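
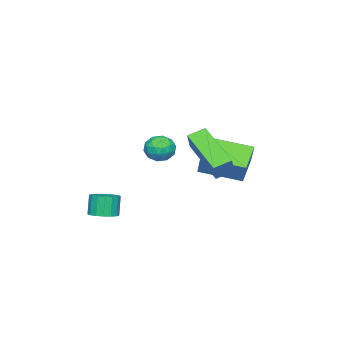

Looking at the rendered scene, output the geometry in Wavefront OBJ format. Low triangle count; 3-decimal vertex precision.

v -0.549 -0.552 1.404
v -1.132 -0.054 1.722
v 0.168 1.068 0.185
v -0.415 1.566 0.503
v 0.255 -0.206 2.337
v -0.328 0.292 2.655
v 0.972 1.414 1.118
v 0.389 1.912 1.436
v -2.126 -1.118 -0.69
v -3.344 -1.413 0.04
v -2.805 0.663 -1.102
v -4.023 0.368 -0.372
v -1.617 -0.688 0.332
v -2.835 -0.983 1.062
v -2.296 1.093 -0.08
v -3.514 0.798 0.65
v 1.141 -3.661 -2.538
v 1.723 -3.913 -2.395
v 1.441 -4.011 -1.42
v 0.859 -3.759 -1.562
v 1.762 -3.608 -2.353
v 1.48 -3.705 -1.378
v 1.658 -3.314 -2.354
v 1.377 -3.412 -1.378
v 1.437 -3.1 -2.396
v 1.155 -3.198 -1.421
v 1.147 -3.015 -2.471
v 0.866 -3.112 -1.496
v 0.856 -3.077 -2.561
v 0.575 -3.175 -1.586
v 0.63 -3.274 -2.646
v 0.349 -3.371 -1.671
v 0.521 -3.559 -2.706
v 0.24 -3.657 -1.731
v 0.554 -3.867 -2.728
v 0.273 -3.965 -1.752
v 0.722 -4.129 -2.706
v 0.44 -4.227 -1.73
v 0.985 -4.283 -2.645
v 0.704 -4.381 -1.67
v 1.284 -4.295 -2.56
v 1.003 -4.393 -1.584
v 1.55 -4.161 -2.47
v 1.269 -4.259 -1.494
v 2.233 0.261 1.946
v 2.611 0.102 2.493
v 1.729 -0.722 2.007
v 2.107 -0.881 2.554
v 1.628 -0.395 2.599
v 1.94 0.212 2.561
v 2.4 -0.832 1.939
v 2.712 -0.225 1.901
v 2.714 -0.574 2.489
v 2.237 -0.304 2.897
v 2.103 -0.316 1.603
v 1.626 -0.046 2.011
v 2.466 0.268 2.214
v 1.874 -0.888 2.286
v 1.593 -0.602 2.312
v 1.814 -0.696 2.634
v 2.072 0.333 2.254
v 2.293 0.239 2.576
v 1.716 -0.053 2.638
v 2.047 -0.859 1.924
v 2.268 -0.953 2.246
v 2.526 0.076 1.866
v 2.747 -0.018 2.188
v 2.624 -0.567 1.862
v 2.749 -0.223 2.533
v 2.453 -0.801 2.569
v 2.625 -0.772 2.207
v 2.808 -0.415 2.185
v 2.468 -0.065 2.773
v 2.172 -0.642 2.809
v 1.891 -0.357 2.835
v 2.074 0 2.813
v 2.529 -0.462 2.77
v 2.168 0.022 1.691
v 1.872 -0.555 1.727
v 2.266 -0.62 1.687
v 2.449 -0.263 1.665
v 1.887 0.181 1.931
v 1.591 -0.397 1.967
v 1.532 -0.205 2.315
v 1.715 0.152 2.293
v 1.811 -0.158 1.73
f 2 4 1
f 5 2 1
f 1 4 3
f 3 5 1
f 2 8 4
f 6 2 5
f 6 8 2
f 4 8 3
f 7 5 3
f 3 8 7
f 7 6 5
f 8 6 7
f 10 12 9
f 13 10 9
f 9 12 11
f 11 13 9
f 10 16 12
f 14 10 13
f 14 16 10
f 12 16 11
f 15 13 11
f 11 16 15
f 15 14 13
f 16 14 15
f 18 17 21
f 18 21 19
f 19 21 22
f 19 22 20
f 21 17 23
f 21 23 22
f 22 23 24
f 22 24 20
f 23 17 25
f 23 25 24
f 24 25 26
f 24 26 20
f 25 17 27
f 25 27 26
f 26 27 28
f 26 28 20
f 27 17 29
f 27 29 28
f 28 29 30
f 28 30 20
f 29 17 31
f 29 31 30
f 30 31 32
f 30 32 20
f 31 17 33
f 31 33 32
f 32 33 34
f 32 34 20
f 33 17 35
f 33 35 34
f 34 35 36
f 34 36 20
f 35 17 37
f 35 37 36
f 36 37 38
f 36 38 20
f 37 17 39
f 37 39 38
f 38 39 40
f 38 40 20
f 39 17 41
f 39 41 40
f 40 41 42
f 40 42 20
f 41 17 43
f 41 43 42
f 42 43 44
f 42 44 20
f 43 17 18
f 43 18 44
f 44 18 19
f 44 19 20
f 45 82 61
f 82 56 85
f 61 85 50
f 82 85 61
f 45 61 57
f 61 50 62
f 57 62 46
f 61 62 57
f 45 57 66
f 57 46 67
f 66 67 52
f 57 67 66
f 45 66 78
f 66 52 81
f 78 81 55
f 66 81 78
f 45 78 82
f 78 55 86
f 82 86 56
f 78 86 82
f 46 62 73
f 62 50 76
f 73 76 54
f 62 76 73
f 50 85 63
f 85 56 84
f 63 84 49
f 85 84 63
f 56 86 83
f 86 55 79
f 83 79 47
f 86 79 83
f 55 81 80
f 81 52 68
f 80 68 51
f 81 68 80
f 52 67 72
f 67 46 69
f 72 69 53
f 67 69 72
f 48 74 60
f 74 54 75
f 60 75 49
f 74 75 60
f 48 60 58
f 60 49 59
f 58 59 47
f 60 59 58
f 48 58 65
f 58 47 64
f 65 64 51
f 58 64 65
f 48 65 70
f 65 51 71
f 70 71 53
f 65 71 70
f 48 70 74
f 70 53 77
f 74 77 54
f 70 77 74
f 49 75 63
f 75 54 76
f 63 76 50
f 75 76 63
f 47 59 83
f 59 49 84
f 83 84 56
f 59 84 83
f 51 64 80
f 64 47 79
f 80 79 55
f 64 79 80
f 53 71 72
f 71 51 68
f 72 68 52
f 71 68 72
f 54 77 73
f 77 53 69
f 73 69 46
f 77 69 73



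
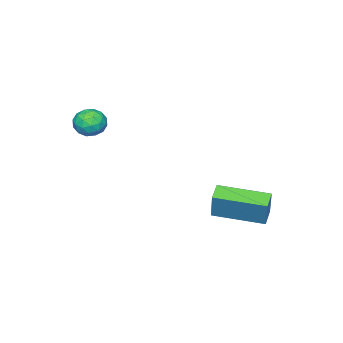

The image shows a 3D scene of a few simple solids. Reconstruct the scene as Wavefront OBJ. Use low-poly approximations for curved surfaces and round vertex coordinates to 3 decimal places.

v 1.982 -3.33 1.821
v 2.506 -2.975 1.566
v 2.214 -4.165 1.134
v 2.738 -3.81 0.879
v 2.767 -4.048 1.518
v 2.623 -3.532 1.943
v 2.097 -3.608 0.757
v 1.953 -3.092 1.182
v 2.577 -3.146 0.908
v 2.991 -3.418 1.379
v 1.729 -3.722 1.321
v 2.143 -3.994 1.792
v 2.224 -3.079 1.754
v 2.496 -4.061 0.946
v 2.513 -4.201 1.322
v 2.821 -3.992 1.172
v 2.292 -3.407 1.976
v 2.601 -3.198 1.825
v 2.754 -3.829 1.798
v 2.119 -3.942 0.875
v 2.428 -3.733 0.724
v 1.899 -3.148 1.528
v 2.207 -2.939 1.378
v 1.966 -3.311 0.902
v 2.574 -2.971 1.217
v 2.71 -3.462 0.813
v 2.333 -3.343 0.742
v 2.249 -3.04 0.991
v 2.817 -3.131 1.494
v 2.953 -3.622 1.09
v 2.97 -3.762 1.466
v 2.886 -3.459 1.716
v 2.859 -3.232 1.107
v 1.767 -3.518 1.61
v 1.903 -4.009 1.206
v 1.834 -3.681 0.984
v 1.75 -3.378 1.234
v 2.01 -3.678 1.887
v 2.146 -4.169 1.483
v 2.471 -4.1 1.709
v 2.387 -3.797 1.958
v 1.861 -3.908 1.593
v -1.657 -0.76 -3.761
v -1.294 -0.456 -2.529
v -2.522 1.153 -3.976
v -2.158 1.456 -2.744
v -0.962 -0.476 -4.036
v -0.598 -0.173 -2.804
v -1.826 1.436 -4.251
v -1.463 1.74 -3.019
f 1 38 17
f 38 12 41
f 17 41 6
f 38 41 17
f 1 17 13
f 17 6 18
f 13 18 2
f 17 18 13
f 1 13 22
f 13 2 23
f 22 23 8
f 13 23 22
f 1 22 34
f 22 8 37
f 34 37 11
f 22 37 34
f 1 34 38
f 34 11 42
f 38 42 12
f 34 42 38
f 2 18 29
f 18 6 32
f 29 32 10
f 18 32 29
f 6 41 19
f 41 12 40
f 19 40 5
f 41 40 19
f 12 42 39
f 42 11 35
f 39 35 3
f 42 35 39
f 11 37 36
f 37 8 24
f 36 24 7
f 37 24 36
f 8 23 28
f 23 2 25
f 28 25 9
f 23 25 28
f 4 30 16
f 30 10 31
f 16 31 5
f 30 31 16
f 4 16 14
f 16 5 15
f 14 15 3
f 16 15 14
f 4 14 21
f 14 3 20
f 21 20 7
f 14 20 21
f 4 21 26
f 21 7 27
f 26 27 9
f 21 27 26
f 4 26 30
f 26 9 33
f 30 33 10
f 26 33 30
f 5 31 19
f 31 10 32
f 19 32 6
f 31 32 19
f 3 15 39
f 15 5 40
f 39 40 12
f 15 40 39
f 7 20 36
f 20 3 35
f 36 35 11
f 20 35 36
f 9 27 28
f 27 7 24
f 28 24 8
f 27 24 28
f 10 33 29
f 33 9 25
f 29 25 2
f 33 25 29
f 44 46 43
f 47 44 43
f 43 46 45
f 45 47 43
f 44 50 46
f 48 44 47
f 48 50 44
f 46 50 45
f 49 47 45
f 45 50 49
f 49 48 47
f 50 48 49



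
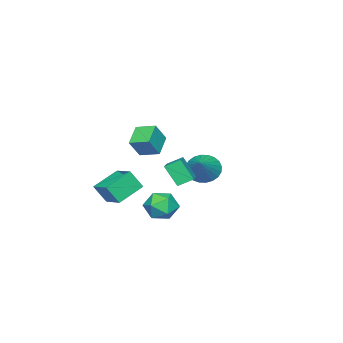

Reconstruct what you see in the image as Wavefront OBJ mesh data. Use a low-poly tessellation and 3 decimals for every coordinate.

v -4.122 -0.505 0.029
v -3.512 -0.447 -0.861
v -2.438 0.245 1.231
v -3.687 -0.063 -0.855
v -3.927 0.253 -0.716
v -4.198 0.454 -0.462
v -4.456 0.509 -0.134
v -4.664 0.409 0.219
v -4.789 0.171 0.543
v -4.813 -0.171 0.788
v -4.731 -0.563 0.919
v -4.556 -0.946 0.913
v -4.316 -1.263 0.774
v -4.045 -1.464 0.52
v -3.787 -1.519 0.192
v -3.579 -1.419 -0.161
v -3.454 -1.181 -0.485
v -3.43 -0.839 -0.73
v 1.728 -1.792 0.461
v 2.42 -0.452 0.932
v 3.301 -2.326 -0.331
v 3.993 -0.986 0.14
v 2.107 -2.394 1.62
v 2.799 -1.054 2.091
v 3.68 -2.928 0.828
v 4.372 -1.588 1.299
v -1.245 -3.071 1.56
v -2.495 -3.417 2.353
v -1.398 -1.808 1.87
v -2.648 -2.153 2.663
v -0.432 -3.267 2.757
v -1.682 -3.612 3.55
v -0.585 -2.003 3.067
v -1.835 -2.349 3.86
v 2.608 3.09 2.569
v 2.628 2.265 3.834
v 4.083 3.842 3.035
v 4.103 3.018 4.3
v 3.117 2.382 2.1
v 3.137 1.558 3.365
v 4.592 3.135 2.566
v 4.612 2.31 3.831
v 2.242 1.244 0.701
v 3.215 1.707 0.804
v 2.765 0.473 -0.784
v 3.738 0.936 -0.681
v 3.433 0.16 0.009
v 3.109 0.636 0.927
v 2.871 1.544 -0.907
v 2.547 2.02 0.011
v 3.604 1.892 -0.19
v 3.951 1.037 0.376
v 2.029 1.143 -0.356
v 2.376 0.288 0.21
f 2 1 4
f 2 4 3
f 4 1 5
f 4 5 3
f 5 1 6
f 5 6 3
f 6 1 7
f 6 7 3
f 7 1 8
f 7 8 3
f 8 1 9
f 8 9 3
f 9 1 10
f 9 10 3
f 10 1 11
f 10 11 3
f 11 1 12
f 11 12 3
f 12 1 13
f 12 13 3
f 13 1 14
f 13 14 3
f 14 1 15
f 14 15 3
f 15 1 16
f 15 16 3
f 16 1 17
f 16 17 3
f 17 1 18
f 17 18 3
f 18 1 2
f 18 2 3
f 20 22 19
f 23 20 19
f 19 22 21
f 21 23 19
f 20 26 22
f 24 20 23
f 24 26 20
f 22 26 21
f 25 23 21
f 21 26 25
f 25 24 23
f 26 24 25
f 28 30 27
f 31 28 27
f 27 30 29
f 29 31 27
f 28 34 30
f 32 28 31
f 32 34 28
f 30 34 29
f 33 31 29
f 29 34 33
f 33 32 31
f 34 32 33
f 36 38 35
f 39 36 35
f 35 38 37
f 37 39 35
f 36 42 38
f 40 36 39
f 40 42 36
f 38 42 37
f 41 39 37
f 37 42 41
f 41 40 39
f 42 40 41
f 43 54 48
f 43 48 44
f 43 44 50
f 43 50 53
f 43 53 54
f 44 48 52
f 48 54 47
f 54 53 45
f 53 50 49
f 50 44 51
f 46 52 47
f 46 47 45
f 46 45 49
f 46 49 51
f 46 51 52
f 47 52 48
f 45 47 54
f 49 45 53
f 51 49 50
f 52 51 44



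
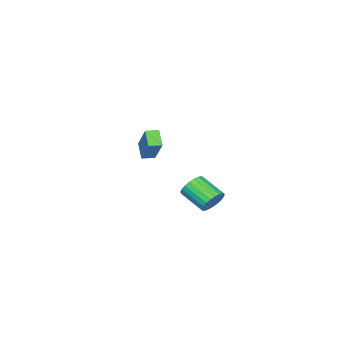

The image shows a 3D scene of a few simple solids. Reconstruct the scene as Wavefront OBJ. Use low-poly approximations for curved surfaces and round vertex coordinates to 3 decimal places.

v 1.499 4.664 2.17
v 2.094 4.949 2.674
v 2.076 3.46 3.535
v 1.481 3.176 3.03
v 1.807 5.047 2.838
v 1.789 3.559 3.699
v 1.467 5.08 2.887
v 1.449 3.591 3.748
v 1.132 5.04 2.812
v 1.114 3.552 3.673
v 0.861 4.936 2.626
v 0.843 3.447 3.487
v 0.7 4.785 2.361
v 0.682 3.296 3.222
v 0.678 4.612 2.062
v 0.66 3.124 2.923
v 0.797 4.449 1.783
v 0.779 2.96 2.644
v 1.038 4.323 1.57
v 1.02 2.834 2.431
v 1.358 4.256 1.461
v 1.34 2.767 2.322
v 1.703 4.26 1.474
v 1.685 2.771 2.335
v 2.013 4.333 1.608
v 1.994 2.844 2.469
v 2.233 4.464 1.839
v 2.215 2.975 2.699
v 2.327 4.63 2.127
v 2.309 3.141 2.988
v 2.278 4.801 2.422
v 2.26 3.312 3.283
v -2.997 -3.119 1.932
v -3.558 -3.834 2.775
v -2.163 -1.882 3.535
v -2.724 -2.597 4.379
v -2.336 -3.603 1.961
v -2.897 -4.318 2.805
v -1.502 -2.366 3.565
v -2.063 -3.081 4.408
f 2 1 5
f 2 5 3
f 3 5 6
f 3 6 4
f 5 1 7
f 5 7 6
f 6 7 8
f 6 8 4
f 7 1 9
f 7 9 8
f 8 9 10
f 8 10 4
f 9 1 11
f 9 11 10
f 10 11 12
f 10 12 4
f 11 1 13
f 11 13 12
f 12 13 14
f 12 14 4
f 13 1 15
f 13 15 14
f 14 15 16
f 14 16 4
f 15 1 17
f 15 17 16
f 16 17 18
f 16 18 4
f 17 1 19
f 17 19 18
f 18 19 20
f 18 20 4
f 19 1 21
f 19 21 20
f 20 21 22
f 20 22 4
f 21 1 23
f 21 23 22
f 22 23 24
f 22 24 4
f 23 1 25
f 23 25 24
f 24 25 26
f 24 26 4
f 25 1 27
f 25 27 26
f 26 27 28
f 26 28 4
f 27 1 29
f 27 29 28
f 28 29 30
f 28 30 4
f 29 1 31
f 29 31 30
f 30 31 32
f 30 32 4
f 31 1 2
f 31 2 32
f 32 2 3
f 32 3 4
f 34 36 33
f 37 34 33
f 33 36 35
f 35 37 33
f 34 40 36
f 38 34 37
f 38 40 34
f 36 40 35
f 39 37 35
f 35 40 39
f 39 38 37
f 40 38 39



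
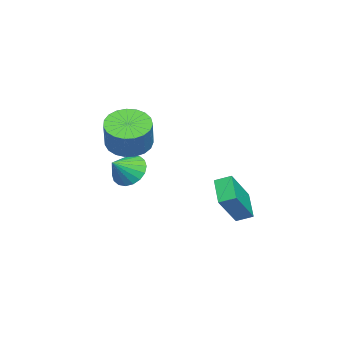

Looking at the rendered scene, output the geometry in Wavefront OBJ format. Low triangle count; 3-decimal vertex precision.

v 0.214 -2.806 -1.632
v 0.919 -2.439 -2.187
v 1.126 -3.374 -0.848
v 0.858 -2.13 -1.892
v 0.67 -1.954 -1.546
v 0.391 -1.948 -1.216
v 0.077 -2.111 -0.969
v -0.21 -2.412 -0.853
v -0.413 -2.791 -0.891
v -0.492 -3.173 -1.076
v -0.431 -3.483 -1.371
v -0.242 -3.658 -1.717
v 0.036 -3.665 -2.047
v 0.35 -3.501 -2.294
v 0.637 -3.2 -2.41
v 0.84 -2.821 -2.372
v -1.571 1.595 -3.745
v -1.644 2.397 -3.416
v -0.308 2.059 -4.593
v -0.382 2.861 -4.264
v -0.258 1.039 -2.096
v -0.332 1.841 -1.767
v 1.004 1.503 -2.944
v 0.931 2.305 -2.615
v 2.127 -2.307 0.888
v 3.003 -2.684 0.381
v 3.909 -2.491 1.806
v 3.033 -2.113 2.312
v 3.032 -2.243 0.303
v 3.939 -2.05 1.727
v 2.905 -1.813 0.325
v 3.812 -1.62 1.75
v 2.644 -1.468 0.445
v 3.55 -1.275 1.87
v 2.293 -1.268 0.641
v 3.199 -1.075 2.066
v 1.913 -1.248 0.88
v 2.82 -1.055 2.305
v 1.57 -1.411 1.12
v 2.477 -1.218 2.545
v 1.324 -1.728 1.32
v 2.23 -1.535 2.745
v 1.216 -2.146 1.445
v 2.123 -1.953 2.87
v 1.266 -2.591 1.474
v 2.173 -2.398 2.899
v 1.464 -2.988 1.401
v 2.371 -2.794 2.826
v 1.777 -3.266 1.24
v 2.684 -3.073 2.665
v 2.151 -3.378 1.017
v 3.058 -3.185 2.442
v 2.52 -3.306 0.772
v 3.427 -3.112 2.197
v 2.821 -3.06 0.547
v 3.728 -2.867 1.972
f 2 1 4
f 2 4 3
f 4 1 5
f 4 5 3
f 5 1 6
f 5 6 3
f 6 1 7
f 6 7 3
f 7 1 8
f 7 8 3
f 8 1 9
f 8 9 3
f 9 1 10
f 9 10 3
f 10 1 11
f 10 11 3
f 11 1 12
f 11 12 3
f 12 1 13
f 12 13 3
f 13 1 14
f 13 14 3
f 14 1 15
f 14 15 3
f 15 1 16
f 15 16 3
f 16 1 2
f 16 2 3
f 18 20 17
f 21 18 17
f 17 20 19
f 19 21 17
f 18 24 20
f 22 18 21
f 22 24 18
f 20 24 19
f 23 21 19
f 19 24 23
f 23 22 21
f 24 22 23
f 26 25 29
f 26 29 27
f 27 29 30
f 27 30 28
f 29 25 31
f 29 31 30
f 30 31 32
f 30 32 28
f 31 25 33
f 31 33 32
f 32 33 34
f 32 34 28
f 33 25 35
f 33 35 34
f 34 35 36
f 34 36 28
f 35 25 37
f 35 37 36
f 36 37 38
f 36 38 28
f 37 25 39
f 37 39 38
f 38 39 40
f 38 40 28
f 39 25 41
f 39 41 40
f 40 41 42
f 40 42 28
f 41 25 43
f 41 43 42
f 42 43 44
f 42 44 28
f 43 25 45
f 43 45 44
f 44 45 46
f 44 46 28
f 45 25 47
f 45 47 46
f 46 47 48
f 46 48 28
f 47 25 49
f 47 49 48
f 48 49 50
f 48 50 28
f 49 25 51
f 49 51 50
f 50 51 52
f 50 52 28
f 51 25 53
f 51 53 52
f 52 53 54
f 52 54 28
f 53 25 55
f 53 55 54
f 54 55 56
f 54 56 28
f 55 25 26
f 55 26 56
f 56 26 27
f 56 27 28



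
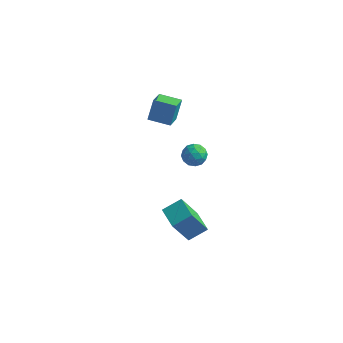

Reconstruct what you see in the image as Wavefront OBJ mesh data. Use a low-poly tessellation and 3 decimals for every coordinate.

v 3.77 -4.022 -2.901
v 3.307 -4.932 -1.032
v 2.804 -3.212 -2.746
v 2.341 -4.122 -0.877
v 4.479 -3.278 -2.363
v 4.016 -4.188 -0.494
v 3.513 -2.468 -2.208
v 3.05 -3.378 -0.339
v -1.413 1.734 -0.059
v -1.352 2.323 1.133
v -1.664 2.929 -0.636
v -1.603 3.517 0.556
v -0.157 1.923 -0.216
v -0.096 2.511 0.976
v -0.408 3.117 -0.793
v -0.347 3.706 0.399
v 0.942 1.585 -1.738
v 1.574 1.963 -1.732
v 1.506 0.637 -1.288
v 2.138 1.015 -1.282
v 1.595 1.198 -0.82
v 1.246 1.783 -1.097
v 1.834 0.817 -1.923
v 1.485 1.402 -2.2
v 2.124 1.488 -1.846
v 1.977 1.724 -1.164
v 1.103 0.876 -1.856
v 0.956 1.112 -1.174
v 1.209 1.857 -1.774
v 1.871 0.743 -1.246
v 1.552 0.85 -0.974
v 1.924 1.072 -0.97
v 1.016 1.751 -1.401
v 1.387 1.974 -1.398
v 1.4 1.524 -0.862
v 1.693 0.626 -1.622
v 2.064 0.849 -1.619
v 1.156 1.528 -2.05
v 1.528 1.75 -2.046
v 1.68 1.076 -2.158
v 1.903 1.8 -1.838
v 2.235 1.243 -1.574
v 2.056 1.127 -1.95
v 1.851 1.471 -2.113
v 1.817 1.939 -1.437
v 2.148 1.382 -1.173
v 1.829 1.489 -0.901
v 1.624 1.833 -1.064
v 2.14 1.66 -1.504
v 0.932 1.218 -1.847
v 1.263 0.661 -1.583
v 1.456 0.767 -1.956
v 1.251 1.111 -2.119
v 0.845 1.357 -1.446
v 1.177 0.8 -1.182
v 1.229 1.129 -0.907
v 1.024 1.473 -1.07
v 0.94 0.94 -1.516
f 2 4 1
f 5 2 1
f 1 4 3
f 3 5 1
f 2 8 4
f 6 2 5
f 6 8 2
f 4 8 3
f 7 5 3
f 3 8 7
f 7 6 5
f 8 6 7
f 10 12 9
f 13 10 9
f 9 12 11
f 11 13 9
f 10 16 12
f 14 10 13
f 14 16 10
f 12 16 11
f 15 13 11
f 11 16 15
f 15 14 13
f 16 14 15
f 17 54 33
f 54 28 57
f 33 57 22
f 54 57 33
f 17 33 29
f 33 22 34
f 29 34 18
f 33 34 29
f 17 29 38
f 29 18 39
f 38 39 24
f 29 39 38
f 17 38 50
f 38 24 53
f 50 53 27
f 38 53 50
f 17 50 54
f 50 27 58
f 54 58 28
f 50 58 54
f 18 34 45
f 34 22 48
f 45 48 26
f 34 48 45
f 22 57 35
f 57 28 56
f 35 56 21
f 57 56 35
f 28 58 55
f 58 27 51
f 55 51 19
f 58 51 55
f 27 53 52
f 53 24 40
f 52 40 23
f 53 40 52
f 24 39 44
f 39 18 41
f 44 41 25
f 39 41 44
f 20 46 32
f 46 26 47
f 32 47 21
f 46 47 32
f 20 32 30
f 32 21 31
f 30 31 19
f 32 31 30
f 20 30 37
f 30 19 36
f 37 36 23
f 30 36 37
f 20 37 42
f 37 23 43
f 42 43 25
f 37 43 42
f 20 42 46
f 42 25 49
f 46 49 26
f 42 49 46
f 21 47 35
f 47 26 48
f 35 48 22
f 47 48 35
f 19 31 55
f 31 21 56
f 55 56 28
f 31 56 55
f 23 36 52
f 36 19 51
f 52 51 27
f 36 51 52
f 25 43 44
f 43 23 40
f 44 40 24
f 43 40 44
f 26 49 45
f 49 25 41
f 45 41 18
f 49 41 45



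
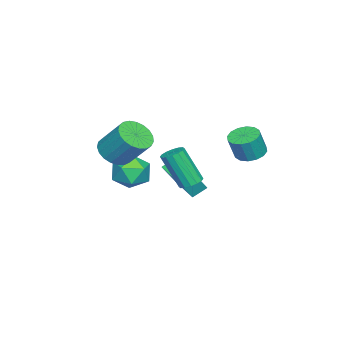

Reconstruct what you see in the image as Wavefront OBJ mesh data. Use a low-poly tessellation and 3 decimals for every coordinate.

v -0.601 -1.704 -1.793
v 0.033 -1.485 -2.59
v 0.127 -3.215 -1.63
v 0.761 -2.996 -2.427
v 0.865 -2.489 -1.523
v 0.416 -1.555 -1.624
v -0.256 -3.145 -2.596
v -0.705 -2.211 -2.697
v 0.246 -2.375 -3.086
v 0.939 -1.97 -2.423
v -0.779 -2.73 -1.797
v -0.086 -2.325 -1.134
v 0.372 -0.742 -1.374
v -0.117 -0.221 -0.914
v -0.404 -0.315 -2.683
v -0.893 0.207 -2.223
v 1.373 0.393 -1.597
v 0.884 0.915 -1.137
v 0.597 0.821 -2.906
v 0.108 1.342 -2.446
v 2.004 -2.315 0.11
v 2.551 -2.918 0.517
v 2.802 -1.789 1.856
v 2.256 -1.185 1.45
v 2.795 -2.722 0.305
v 3.046 -1.592 1.644
v 2.902 -2.454 0.059
v 3.154 -1.325 1.399
v 2.854 -2.163 -0.177
v 3.106 -1.033 1.162
v 2.659 -1.898 -0.364
v 2.911 -0.768 0.975
v 2.351 -1.705 -0.469
v 2.603 -0.575 0.87
v 1.983 -1.617 -0.474
v 2.235 -0.488 0.865
v 1.619 -1.65 -0.378
v 1.87 -0.521 0.962
v 1.321 -1.798 -0.197
v 1.572 -0.669 1.142
v 1.141 -2.036 0.037
v 1.393 -0.906 1.376
v 1.111 -2.321 0.284
v 1.362 -1.191 1.623
v 1.235 -2.605 0.5
v 1.487 -1.476 1.839
v 1.492 -2.84 0.649
v 1.744 -1.71 1.988
v 1.838 -2.983 0.705
v 2.089 -1.853 2.045
v 2.212 -3.011 0.658
v 2.464 -1.881 1.998
v 0.216 3.398 0.24
v 0.633 2.824 -0.002
v 1.021 2.608 1.177
v 0.604 3.182 1.42
v 0.867 3.133 -0.022
v 1.255 2.917 1.157
v 0.926 3.513 0.028
v 1.314 3.297 1.207
v 0.795 3.863 0.135
v 1.183 3.647 1.314
v 0.509 4.088 0.27
v 0.897 3.872 1.45
v 0.145 4.128 0.398
v 0.532 3.912 1.577
v -0.201 3.972 0.483
v 0.187 3.756 1.662
v -0.435 3.663 0.503
v -0.047 3.447 1.682
v -0.494 3.283 0.453
v -0.106 3.067 1.632
v -0.363 2.933 0.346
v 0.025 2.717 1.525
v -0.077 2.708 0.21
v 0.311 2.492 1.39
v 0.288 2.668 0.083
v 0.675 2.452 1.262
v 3.676 1.905 -0.264
v 4.027 2.308 -0.067
v 4.056 1.458 1.621
v 3.704 1.055 1.424
v 3.756 2.41 -0.011
v 3.784 1.56 1.677
v 3.463 2.376 -0.023
v 3.492 1.526 1.665
v 3.227 2.216 -0.1
v 3.256 1.366 1.588
v 3.111 1.973 -0.22
v 3.14 1.123 1.468
v 3.147 1.711 -0.352
v 3.176 0.861 1.335
v 3.324 1.502 -0.461
v 3.353 0.652 1.227
v 3.596 1.4 -0.517
v 3.624 0.55 1.171
v 3.888 1.434 -0.505
v 3.917 0.584 1.183
v 4.124 1.594 -0.428
v 4.153 0.744 1.26
v 4.24 1.837 -0.308
v 4.269 0.987 1.38
v 4.204 2.099 -0.175
v 4.233 1.249 1.512
f 1 12 6
f 1 6 2
f 1 2 8
f 1 8 11
f 1 11 12
f 2 6 10
f 6 12 5
f 12 11 3
f 11 8 7
f 8 2 9
f 4 10 5
f 4 5 3
f 4 3 7
f 4 7 9
f 4 9 10
f 5 10 6
f 3 5 12
f 7 3 11
f 9 7 8
f 10 9 2
f 14 16 13
f 17 14 13
f 13 16 15
f 15 17 13
f 14 20 16
f 18 14 17
f 18 20 14
f 16 20 15
f 19 17 15
f 15 20 19
f 19 18 17
f 20 18 19
f 22 21 25
f 22 25 23
f 23 25 26
f 23 26 24
f 25 21 27
f 25 27 26
f 26 27 28
f 26 28 24
f 27 21 29
f 27 29 28
f 28 29 30
f 28 30 24
f 29 21 31
f 29 31 30
f 30 31 32
f 30 32 24
f 31 21 33
f 31 33 32
f 32 33 34
f 32 34 24
f 33 21 35
f 33 35 34
f 34 35 36
f 34 36 24
f 35 21 37
f 35 37 36
f 36 37 38
f 36 38 24
f 37 21 39
f 37 39 38
f 38 39 40
f 38 40 24
f 39 21 41
f 39 41 40
f 40 41 42
f 40 42 24
f 41 21 43
f 41 43 42
f 42 43 44
f 42 44 24
f 43 21 45
f 43 45 44
f 44 45 46
f 44 46 24
f 45 21 47
f 45 47 46
f 46 47 48
f 46 48 24
f 47 21 49
f 47 49 48
f 48 49 50
f 48 50 24
f 49 21 51
f 49 51 50
f 50 51 52
f 50 52 24
f 51 21 22
f 51 22 52
f 52 22 23
f 52 23 24
f 54 53 57
f 54 57 55
f 55 57 58
f 55 58 56
f 57 53 59
f 57 59 58
f 58 59 60
f 58 60 56
f 59 53 61
f 59 61 60
f 60 61 62
f 60 62 56
f 61 53 63
f 61 63 62
f 62 63 64
f 62 64 56
f 63 53 65
f 63 65 64
f 64 65 66
f 64 66 56
f 65 53 67
f 65 67 66
f 66 67 68
f 66 68 56
f 67 53 69
f 67 69 68
f 68 69 70
f 68 70 56
f 69 53 71
f 69 71 70
f 70 71 72
f 70 72 56
f 71 53 73
f 71 73 72
f 72 73 74
f 72 74 56
f 73 53 75
f 73 75 74
f 74 75 76
f 74 76 56
f 75 53 77
f 75 77 76
f 76 77 78
f 76 78 56
f 77 53 54
f 77 54 78
f 78 54 55
f 78 55 56
f 80 79 83
f 80 83 81
f 81 83 84
f 81 84 82
f 83 79 85
f 83 85 84
f 84 85 86
f 84 86 82
f 85 79 87
f 85 87 86
f 86 87 88
f 86 88 82
f 87 79 89
f 87 89 88
f 88 89 90
f 88 90 82
f 89 79 91
f 89 91 90
f 90 91 92
f 90 92 82
f 91 79 93
f 91 93 92
f 92 93 94
f 92 94 82
f 93 79 95
f 93 95 94
f 94 95 96
f 94 96 82
f 95 79 97
f 95 97 96
f 96 97 98
f 96 98 82
f 97 79 99
f 97 99 98
f 98 99 100
f 98 100 82
f 99 79 101
f 99 101 100
f 100 101 102
f 100 102 82
f 101 79 103
f 101 103 102
f 102 103 104
f 102 104 82
f 103 79 80
f 103 80 104
f 104 80 81
f 104 81 82



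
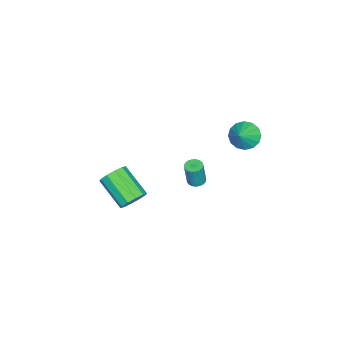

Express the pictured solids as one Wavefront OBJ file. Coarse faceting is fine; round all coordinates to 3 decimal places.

v 2.154 2.947 2.081
v 2.658 3.188 1.428
v 3.086 2.993 2.819
v 2.503 3.568 1.6
v 2.254 3.782 1.901
v 1.979 3.772 2.251
v 1.75 3.541 2.555
v 1.629 3.15 2.732
v 1.649 2.706 2.735
v 1.804 2.326 2.562
v 2.053 2.112 2.261
v 2.328 2.122 1.912
v 2.557 2.353 1.608
v 2.678 2.743 1.431
v 3.23 -2.784 -4.524
v 3.93 -2.784 -4.078
v 3.21 -4.337 -2.95
v 2.51 -4.336 -3.396
v 3.598 -2.466 -3.852
v 2.878 -4.018 -2.723
v 3.126 -2.268 -3.882
v 2.406 -3.821 -2.754
v 2.693 -2.268 -4.157
v 1.973 -3.821 -3.029
v 2.465 -2.465 -4.573
v 1.745 -4.017 -3.445
v 2.53 -2.783 -4.97
v 1.81 -4.336 -3.842
v 2.862 -3.102 -5.197
v 2.142 -4.654 -4.068
v 3.334 -3.299 -5.166
v 2.614 -4.852 -4.038
v 3.767 -3.299 -4.891
v 3.047 -4.852 -3.763
v 3.995 -3.103 -4.475
v 3.275 -4.655 -3.347
v 2.333 0.411 -2.343
v 2.626 0.011 -2.413
v 2.88 -0.05 -1.007
v 2.587 0.349 -0.937
v 2.761 0.168 -2.431
v 3.015 0.107 -1.025
v 2.823 0.367 -2.433
v 3.077 0.305 -1.027
v 2.8 0.573 -2.42
v 3.053 0.512 -1.014
v 2.696 0.751 -2.394
v 2.95 0.69 -0.988
v 2.529 0.87 -2.358
v 2.783 0.809 -0.952
v 2.329 0.91 -2.32
v 2.582 0.849 -0.914
v 2.129 0.864 -2.286
v 2.383 0.802 -0.88
v 1.965 0.739 -2.262
v 2.218 0.677 -0.856
v 1.864 0.557 -2.252
v 2.118 0.496 -0.846
v 1.844 0.35 -2.257
v 2.098 0.289 -0.851
v 1.909 0.154 -2.278
v 2.163 0.092 -0.872
v 2.047 0.002 -2.309
v 2.301 -0.06 -0.903
v 2.235 -0.08 -2.347
v 2.489 -0.141 -0.941
v 2.44 -0.076 -2.383
v 2.693 -0.138 -0.978
f 2 1 4
f 2 4 3
f 4 1 5
f 4 5 3
f 5 1 6
f 5 6 3
f 6 1 7
f 6 7 3
f 7 1 8
f 7 8 3
f 8 1 9
f 8 9 3
f 9 1 10
f 9 10 3
f 10 1 11
f 10 11 3
f 11 1 12
f 11 12 3
f 12 1 13
f 12 13 3
f 13 1 14
f 13 14 3
f 14 1 2
f 14 2 3
f 16 15 19
f 16 19 17
f 17 19 20
f 17 20 18
f 19 15 21
f 19 21 20
f 20 21 22
f 20 22 18
f 21 15 23
f 21 23 22
f 22 23 24
f 22 24 18
f 23 15 25
f 23 25 24
f 24 25 26
f 24 26 18
f 25 15 27
f 25 27 26
f 26 27 28
f 26 28 18
f 27 15 29
f 27 29 28
f 28 29 30
f 28 30 18
f 29 15 31
f 29 31 30
f 30 31 32
f 30 32 18
f 31 15 33
f 31 33 32
f 32 33 34
f 32 34 18
f 33 15 35
f 33 35 34
f 34 35 36
f 34 36 18
f 35 15 16
f 35 16 36
f 36 16 17
f 36 17 18
f 38 37 41
f 38 41 39
f 39 41 42
f 39 42 40
f 41 37 43
f 41 43 42
f 42 43 44
f 42 44 40
f 43 37 45
f 43 45 44
f 44 45 46
f 44 46 40
f 45 37 47
f 45 47 46
f 46 47 48
f 46 48 40
f 47 37 49
f 47 49 48
f 48 49 50
f 48 50 40
f 49 37 51
f 49 51 50
f 50 51 52
f 50 52 40
f 51 37 53
f 51 53 52
f 52 53 54
f 52 54 40
f 53 37 55
f 53 55 54
f 54 55 56
f 54 56 40
f 55 37 57
f 55 57 56
f 56 57 58
f 56 58 40
f 57 37 59
f 57 59 58
f 58 59 60
f 58 60 40
f 59 37 61
f 59 61 60
f 60 61 62
f 60 62 40
f 61 37 63
f 61 63 62
f 62 63 64
f 62 64 40
f 63 37 65
f 63 65 64
f 64 65 66
f 64 66 40
f 65 37 67
f 65 67 66
f 66 67 68
f 66 68 40
f 67 37 38
f 67 38 68
f 68 38 39
f 68 39 40



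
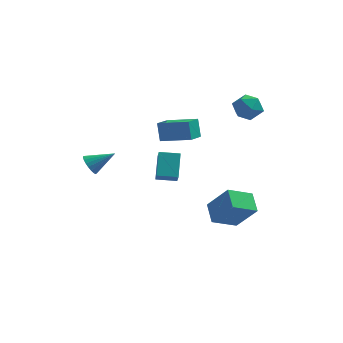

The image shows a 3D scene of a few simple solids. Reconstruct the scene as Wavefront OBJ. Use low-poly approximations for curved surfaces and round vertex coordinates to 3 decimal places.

v -1.146 0.933 1.482
v -1.381 1.399 2.738
v -0.732 2.142 1.111
v -0.967 2.607 2.367
v 0.807 0.433 2.033
v 0.572 0.898 3.289
v 1.221 1.641 1.662
v 0.986 2.107 2.918
v 3.694 -0.736 -4.499
v 2.318 -1.643 -3.728
v 3.255 0.52 -3.806
v 1.879 -0.388 -3.035
v 4.981 -1.232 -2.785
v 3.605 -2.14 -2.014
v 4.542 0.023 -2.092
v 3.166 -0.884 -1.321
v -1.17 -0.341 -0.79
v -1.236 1.052 0.455
v -1.334 0.285 -1.499
v -1.4 1.678 -0.254
v 0.12 -0.158 -0.926
v 0.054 1.235 0.319
v -0.044 0.468 -1.635
v -0.11 1.861 -0.39
v 2.939 2.946 3.943
v 3.578 3.661 3.486
v 4.262 1.859 4.094
v 4.901 2.574 3.637
v 4.512 2.754 4.608
v 3.695 3.426 4.515
v 4.145 2.094 3.065
v 3.328 2.766 2.972
v 4.324 3.134 2.943
v 4.55 3.542 3.897
v 3.29 1.978 3.683
v 3.516 2.386 4.637
v -4.558 -3.625 1.781
v -4.152 -3.73 1.159
v -3.142 -3.235 2.639
v -4.224 -3.427 1.14
v -4.353 -3.158 1.231
v -4.518 -2.97 1.418
v -4.689 -2.896 1.667
v -4.838 -2.947 1.936
v -4.939 -3.115 2.179
v -4.973 -3.372 2.352
v -4.936 -3.673 2.427
v -4.833 -3.965 2.391
v -4.683 -4.198 2.249
v -4.511 -4.332 2.026
v -4.347 -4.344 1.761
v -4.219 -4.232 1.499
v -4.151 -4.015 1.286
f 2 4 1
f 5 2 1
f 1 4 3
f 3 5 1
f 2 8 4
f 6 2 5
f 6 8 2
f 4 8 3
f 7 5 3
f 3 8 7
f 7 6 5
f 8 6 7
f 10 12 9
f 13 10 9
f 9 12 11
f 11 13 9
f 10 16 12
f 14 10 13
f 14 16 10
f 12 16 11
f 15 13 11
f 11 16 15
f 15 14 13
f 16 14 15
f 18 20 17
f 21 18 17
f 17 20 19
f 19 21 17
f 18 24 20
f 22 18 21
f 22 24 18
f 20 24 19
f 23 21 19
f 19 24 23
f 23 22 21
f 24 22 23
f 25 36 30
f 25 30 26
f 25 26 32
f 25 32 35
f 25 35 36
f 26 30 34
f 30 36 29
f 36 35 27
f 35 32 31
f 32 26 33
f 28 34 29
f 28 29 27
f 28 27 31
f 28 31 33
f 28 33 34
f 29 34 30
f 27 29 36
f 31 27 35
f 33 31 32
f 34 33 26
f 38 37 40
f 38 40 39
f 40 37 41
f 40 41 39
f 41 37 42
f 41 42 39
f 42 37 43
f 42 43 39
f 43 37 44
f 43 44 39
f 44 37 45
f 44 45 39
f 45 37 46
f 45 46 39
f 46 37 47
f 46 47 39
f 47 37 48
f 47 48 39
f 48 37 49
f 48 49 39
f 49 37 50
f 49 50 39
f 50 37 51
f 50 51 39
f 51 37 52
f 51 52 39
f 52 37 53
f 52 53 39
f 53 37 38
f 53 38 39



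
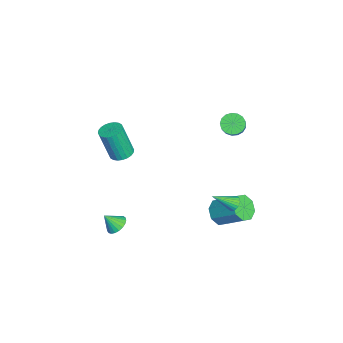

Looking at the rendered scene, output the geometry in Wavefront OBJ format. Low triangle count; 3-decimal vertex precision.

v 2.139 3.331 -1.318
v 2.424 3.114 -1.695
v 2.461 2.089 -0.362
v 2.564 3.225 -1.599
v 2.639 3.352 -1.459
v 2.639 3.475 -1.298
v 2.562 3.577 -1.14
v 2.421 3.641 -1.01
v 2.237 3.658 -0.926
v 2.038 3.625 -0.901
v 1.855 3.548 -0.941
v 1.715 3.437 -1.037
v 1.639 3.311 -1.177
v 1.64 3.187 -1.338
v 1.717 3.085 -1.495
v 1.858 3.021 -1.626
v 2.042 3.004 -1.71
v 2.241 3.037 -1.734
v -0.637 3.207 3.281
v -0.152 3.466 2.816
v 0.882 3.431 3.874
v 0.397 3.173 4.339
v -0.288 3.749 2.958
v 0.745 3.714 4.017
v -0.504 3.907 3.175
v 0.529 3.872 4.233
v -0.751 3.905 3.415
v 0.282 3.871 4.474
v -0.972 3.744 3.625
v 0.062 3.709 4.684
v -1.115 3.459 3.756
v -0.082 3.424 4.815
v -1.149 3.117 3.778
v -0.116 3.082 4.837
v -1.066 2.796 3.686
v -0.033 2.761 4.745
v -0.884 2.568 3.501
v 0.149 2.533 4.56
v -0.646 2.488 3.266
v 0.388 2.453 4.325
v -0.405 2.572 3.034
v 0.628 2.537 4.093
v -0.218 2.802 2.858
v 0.816 2.767 3.917
v -0.126 3.124 2.78
v 0.907 3.089 3.838
v -1.487 -3.2 -0.315
v -0.744 -3.105 -0.27
v -0.791 -3.724 1.82
v -1.533 -3.82 1.775
v -0.841 -2.839 -0.193
v -0.887 -3.459 1.896
v -1.035 -2.629 -0.135
v -1.082 -3.248 1.954
v -1.299 -2.505 -0.104
v -1.346 -3.125 1.985
v -1.591 -2.487 -0.106
v -1.638 -3.107 1.984
v -1.867 -2.578 -0.139
v -1.914 -3.198 1.951
v -2.085 -2.764 -0.199
v -2.132 -3.384 1.891
v -2.213 -3.016 -0.276
v -2.259 -3.635 1.813
v -2.229 -3.296 -0.36
v -2.276 -3.915 1.73
v -2.133 -3.561 -0.436
v -2.179 -4.181 1.653
v -1.938 -3.772 -0.494
v -1.985 -4.391 1.595
v -1.674 -3.895 -0.525
v -1.721 -4.515 1.564
v -1.382 -3.913 -0.524
v -1.429 -4.533 1.566
v -1.106 -3.822 -0.491
v -1.153 -4.442 1.599
v -0.888 -3.636 -0.431
v -0.935 -4.256 1.659
v -0.761 -3.385 -0.353
v -0.807 -4.004 1.736
v 1.48 -3.366 -4.27
v 2.187 -3.404 -4.317
v 1.5 -4.074 -3.39
v 2.15 -3.176 -4.133
v 1.997 -2.981 -3.972
v 1.755 -2.853 -3.864
v 1.465 -2.813 -3.825
v 1.178 -2.869 -3.863
v 0.942 -3.011 -3.972
v 0.8 -3.214 -4.132
v 0.776 -3.443 -4.316
v 0.873 -3.659 -4.492
v 1.075 -3.825 -4.63
v 1.347 -3.911 -4.706
v 1.642 -3.903 -4.706
v 1.909 -3.802 -4.63
v 2.102 -3.625 -4.493
v 1.135 2.53 -3.196
v 1.937 2.487 -3.603
v 2.606 3.868 -2.432
v 1.805 3.91 -2.024
v 1.514 2.944 -3.9
v 2.183 4.324 -2.728
v 0.87 3.158 -3.783
v 1.539 4.538 -2.612
v 0.381 3.004 -3.323
v 1.05 4.384 -2.152
v 0.334 2.572 -2.788
v 1.003 3.953 -1.617
v 0.757 2.116 -2.492
v 1.426 3.496 -1.32
v 1.401 1.902 -2.608
v 2.07 3.282 -1.437
v 1.89 2.056 -3.068
v 2.559 3.436 -1.897
f 2 1 4
f 2 4 3
f 4 1 5
f 4 5 3
f 5 1 6
f 5 6 3
f 6 1 7
f 6 7 3
f 7 1 8
f 7 8 3
f 8 1 9
f 8 9 3
f 9 1 10
f 9 10 3
f 10 1 11
f 10 11 3
f 11 1 12
f 11 12 3
f 12 1 13
f 12 13 3
f 13 1 14
f 13 14 3
f 14 1 15
f 14 15 3
f 15 1 16
f 15 16 3
f 16 1 17
f 16 17 3
f 17 1 18
f 17 18 3
f 18 1 2
f 18 2 3
f 20 19 23
f 20 23 21
f 21 23 24
f 21 24 22
f 23 19 25
f 23 25 24
f 24 25 26
f 24 26 22
f 25 19 27
f 25 27 26
f 26 27 28
f 26 28 22
f 27 19 29
f 27 29 28
f 28 29 30
f 28 30 22
f 29 19 31
f 29 31 30
f 30 31 32
f 30 32 22
f 31 19 33
f 31 33 32
f 32 33 34
f 32 34 22
f 33 19 35
f 33 35 34
f 34 35 36
f 34 36 22
f 35 19 37
f 35 37 36
f 36 37 38
f 36 38 22
f 37 19 39
f 37 39 38
f 38 39 40
f 38 40 22
f 39 19 41
f 39 41 40
f 40 41 42
f 40 42 22
f 41 19 43
f 41 43 42
f 42 43 44
f 42 44 22
f 43 19 45
f 43 45 44
f 44 45 46
f 44 46 22
f 45 19 20
f 45 20 46
f 46 20 21
f 46 21 22
f 48 47 51
f 48 51 49
f 49 51 52
f 49 52 50
f 51 47 53
f 51 53 52
f 52 53 54
f 52 54 50
f 53 47 55
f 53 55 54
f 54 55 56
f 54 56 50
f 55 47 57
f 55 57 56
f 56 57 58
f 56 58 50
f 57 47 59
f 57 59 58
f 58 59 60
f 58 60 50
f 59 47 61
f 59 61 60
f 60 61 62
f 60 62 50
f 61 47 63
f 61 63 62
f 62 63 64
f 62 64 50
f 63 47 65
f 63 65 64
f 64 65 66
f 64 66 50
f 65 47 67
f 65 67 66
f 66 67 68
f 66 68 50
f 67 47 69
f 67 69 68
f 68 69 70
f 68 70 50
f 69 47 71
f 69 71 70
f 70 71 72
f 70 72 50
f 71 47 73
f 71 73 72
f 72 73 74
f 72 74 50
f 73 47 75
f 73 75 74
f 74 75 76
f 74 76 50
f 75 47 77
f 75 77 76
f 76 77 78
f 76 78 50
f 77 47 79
f 77 79 78
f 78 79 80
f 78 80 50
f 79 47 48
f 79 48 80
f 80 48 49
f 80 49 50
f 82 81 84
f 82 84 83
f 84 81 85
f 84 85 83
f 85 81 86
f 85 86 83
f 86 81 87
f 86 87 83
f 87 81 88
f 87 88 83
f 88 81 89
f 88 89 83
f 89 81 90
f 89 90 83
f 90 81 91
f 90 91 83
f 91 81 92
f 91 92 83
f 92 81 93
f 92 93 83
f 93 81 94
f 93 94 83
f 94 81 95
f 94 95 83
f 95 81 96
f 95 96 83
f 96 81 97
f 96 97 83
f 97 81 82
f 97 82 83
f 99 98 102
f 99 102 100
f 100 102 103
f 100 103 101
f 102 98 104
f 102 104 103
f 103 104 105
f 103 105 101
f 104 98 106
f 104 106 105
f 105 106 107
f 105 107 101
f 106 98 108
f 106 108 107
f 107 108 109
f 107 109 101
f 108 98 110
f 108 110 109
f 109 110 111
f 109 111 101
f 110 98 112
f 110 112 111
f 111 112 113
f 111 113 101
f 112 98 114
f 112 114 113
f 113 114 115
f 113 115 101
f 114 98 99
f 114 99 115
f 115 99 100
f 115 100 101



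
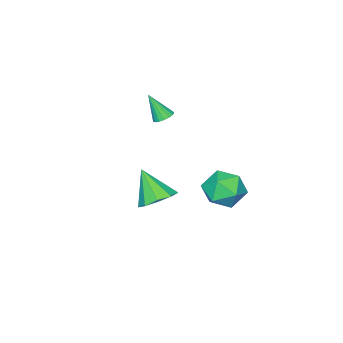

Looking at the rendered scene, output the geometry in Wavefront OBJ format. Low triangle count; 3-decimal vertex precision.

v -0.555 -2.718 2.39
v -0.019 -2.735 2.271
v -0.285 -3.422 3.71
v -0.048 -2.506 2.399
v -0.193 -2.327 2.525
v -0.422 -2.236 2.62
v -0.681 -2.257 2.662
v -0.911 -2.383 2.642
v -1.06 -2.585 2.564
v -1.093 -2.818 2.447
v -1.003 -3.029 2.316
v -0.811 -3.168 2.203
v -0.56 -3.204 2.132
v -0.308 -3.128 2.12
v -0.112 -2.959 2.171
v -3.086 0.328 -2.753
v -2.117 0.148 -3.416
v -2.623 -1.188 -1.664
v -1.654 -1.368 -2.327
v -1.722 -0.415 -1.621
v -2.007 0.521 -2.293
v -2.733 -1.561 -2.787
v -3.018 -0.625 -3.459
v -1.898 -1.02 -3.437
v -1.273 -0.312 -2.716
v -3.467 -0.728 -2.364
v -2.842 -0.02 -1.643
v 3.233 0.415 0.113
v 4.072 -0.011 -0.158
v 3.147 -0.675 1.567
v 4.199 0.512 0.242
v 3.874 0.99 0.581
v 3.248 1.199 0.701
v 2.616 1.041 0.546
v 2.271 0.591 0.188
v 2.377 0.059 -0.205
v 2.883 -0.307 -0.449
v 3.552 -0.335 -0.431
f 2 1 4
f 2 4 3
f 4 1 5
f 4 5 3
f 5 1 6
f 5 6 3
f 6 1 7
f 6 7 3
f 7 1 8
f 7 8 3
f 8 1 9
f 8 9 3
f 9 1 10
f 9 10 3
f 10 1 11
f 10 11 3
f 11 1 12
f 11 12 3
f 12 1 13
f 12 13 3
f 13 1 14
f 13 14 3
f 14 1 15
f 14 15 3
f 15 1 2
f 15 2 3
f 16 27 21
f 16 21 17
f 16 17 23
f 16 23 26
f 16 26 27
f 17 21 25
f 21 27 20
f 27 26 18
f 26 23 22
f 23 17 24
f 19 25 20
f 19 20 18
f 19 18 22
f 19 22 24
f 19 24 25
f 20 25 21
f 18 20 27
f 22 18 26
f 24 22 23
f 25 24 17
f 29 28 31
f 29 31 30
f 31 28 32
f 31 32 30
f 32 28 33
f 32 33 30
f 33 28 34
f 33 34 30
f 34 28 35
f 34 35 30
f 35 28 36
f 35 36 30
f 36 28 37
f 36 37 30
f 37 28 38
f 37 38 30
f 38 28 29
f 38 29 30



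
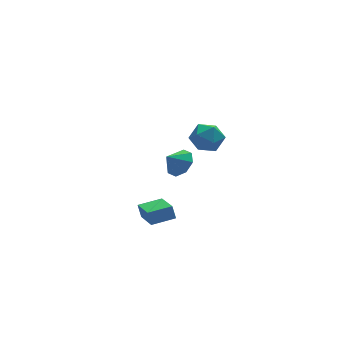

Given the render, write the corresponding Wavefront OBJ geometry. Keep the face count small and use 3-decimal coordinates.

v -4.708 -1.597 -3.999
v -4.8 -1.257 -3.214
v -4.621 0.351 -4.831
v -4.712 0.691 -4.046
v -3.268 -1.591 -3.834
v -3.359 -1.251 -3.049
v -3.18 0.357 -4.666
v -3.272 0.697 -3.881
v -1.949 1.407 -1.677
v -1.468 2.079 -1.13
v -2.771 1.333 -0.863
v -1.967 2.395 -1.605
v -2.455 2.132 -2.123
v -2.646 1.445 -2.379
v -2.429 0.736 -2.224
v -1.93 0.42 -1.749
v -1.442 0.682 -1.232
v -1.251 1.37 -0.976
v -1.96 -1.838 3.196
v -1.245 -2.488 2.809
v -2.655 -3.112 4.051
v -1.94 -3.762 3.664
v -1.661 -3.029 4.349
v -1.231 -2.242 3.82
v -2.669 -3.358 3.04
v -2.239 -2.571 2.511
v -1.683 -3.428 2.712
v -1.06 -3.224 3.521
v -2.84 -2.376 3.339
v -2.217 -2.172 4.148
f 2 4 1
f 5 2 1
f 1 4 3
f 3 5 1
f 2 8 4
f 6 2 5
f 6 8 2
f 4 8 3
f 7 5 3
f 3 8 7
f 7 6 5
f 8 6 7
f 10 9 12
f 10 12 11
f 12 9 13
f 12 13 11
f 13 9 14
f 13 14 11
f 14 9 15
f 14 15 11
f 15 9 16
f 15 16 11
f 16 9 17
f 16 17 11
f 17 9 18
f 17 18 11
f 18 9 10
f 18 10 11
f 19 30 24
f 19 24 20
f 19 20 26
f 19 26 29
f 19 29 30
f 20 24 28
f 24 30 23
f 30 29 21
f 29 26 25
f 26 20 27
f 22 28 23
f 22 23 21
f 22 21 25
f 22 25 27
f 22 27 28
f 23 28 24
f 21 23 30
f 25 21 29
f 27 25 26
f 28 27 20



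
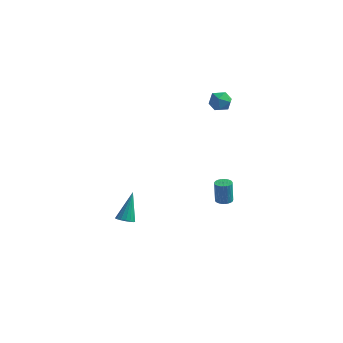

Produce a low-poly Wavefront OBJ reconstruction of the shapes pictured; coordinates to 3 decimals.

v 0.708 1.597 -4.287
v 1.029 1.98 -4.307
v 0.912 2.147 -2.993
v 0.592 1.763 -2.973
v 0.846 2.075 -4.335
v 0.729 2.241 -3.021
v 0.639 2.087 -4.355
v 0.522 2.254 -3.041
v 0.445 2.015 -4.363
v 0.328 2.181 -3.049
v 0.296 1.87 -4.358
v 0.179 2.036 -3.044
v 0.218 1.678 -4.341
v 0.101 1.844 -3.027
v 0.225 1.472 -4.314
v 0.108 1.638 -3
v 0.316 1.287 -4.283
v 0.199 1.453 -2.969
v 0.474 1.156 -4.252
v 0.358 1.323 -2.938
v 0.674 1.102 -4.228
v 0.557 1.268 -2.913
v 0.879 1.133 -4.213
v 0.762 1.299 -2.899
v 1.054 1.244 -4.212
v 0.937 1.41 -2.897
v 1.17 1.416 -4.223
v 1.053 1.582 -2.909
v 1.206 1.62 -4.246
v 1.089 1.786 -2.931
v 1.156 1.819 -4.276
v 1.039 1.985 -2.961
v -0.181 1.616 3.71
v 0.394 1.896 3.39
v 0.506 1.004 4.41
v 1.081 1.284 4.09
v 0.662 1.696 4.498
v 0.237 2.074 4.065
v 0.663 0.826 3.735
v 0.238 1.204 3.302
v 0.916 1.408 3.406
v 0.915 1.946 3.877
v -0.015 0.954 3.923
v -0.016 1.492 4.394
v -2.711 -4.279 -2.468
v -2.321 -3.975 -2.686
v -2.669 -3.261 -0.972
v -2.539 -3.858 -2.759
v -2.797 -3.837 -2.766
v -3.035 -3.918 -2.705
v -3.198 -4.081 -2.589
v -3.25 -4.29 -2.446
v -3.179 -4.496 -2.307
v -3 -4.652 -2.206
v -2.755 -4.723 -2.164
v -2.5 -4.693 -2.192
v -2.293 -4.567 -2.283
v -2.182 -4.376 -2.417
v -2.192 -4.162 -2.562
f 2 1 5
f 2 5 3
f 3 5 6
f 3 6 4
f 5 1 7
f 5 7 6
f 6 7 8
f 6 8 4
f 7 1 9
f 7 9 8
f 8 9 10
f 8 10 4
f 9 1 11
f 9 11 10
f 10 11 12
f 10 12 4
f 11 1 13
f 11 13 12
f 12 13 14
f 12 14 4
f 13 1 15
f 13 15 14
f 14 15 16
f 14 16 4
f 15 1 17
f 15 17 16
f 16 17 18
f 16 18 4
f 17 1 19
f 17 19 18
f 18 19 20
f 18 20 4
f 19 1 21
f 19 21 20
f 20 21 22
f 20 22 4
f 21 1 23
f 21 23 22
f 22 23 24
f 22 24 4
f 23 1 25
f 23 25 24
f 24 25 26
f 24 26 4
f 25 1 27
f 25 27 26
f 26 27 28
f 26 28 4
f 27 1 29
f 27 29 28
f 28 29 30
f 28 30 4
f 29 1 31
f 29 31 30
f 30 31 32
f 30 32 4
f 31 1 2
f 31 2 32
f 32 2 3
f 32 3 4
f 33 44 38
f 33 38 34
f 33 34 40
f 33 40 43
f 33 43 44
f 34 38 42
f 38 44 37
f 44 43 35
f 43 40 39
f 40 34 41
f 36 42 37
f 36 37 35
f 36 35 39
f 36 39 41
f 36 41 42
f 37 42 38
f 35 37 44
f 39 35 43
f 41 39 40
f 42 41 34
f 46 45 48
f 46 48 47
f 48 45 49
f 48 49 47
f 49 45 50
f 49 50 47
f 50 45 51
f 50 51 47
f 51 45 52
f 51 52 47
f 52 45 53
f 52 53 47
f 53 45 54
f 53 54 47
f 54 45 55
f 54 55 47
f 55 45 56
f 55 56 47
f 56 45 57
f 56 57 47
f 57 45 58
f 57 58 47
f 58 45 59
f 58 59 47
f 59 45 46
f 59 46 47



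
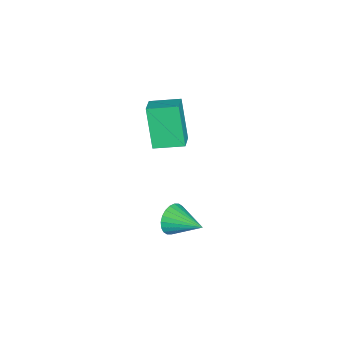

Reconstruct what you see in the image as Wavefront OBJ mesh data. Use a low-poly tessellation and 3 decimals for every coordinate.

v -3.22 1.247 2.123
v -3.971 0.851 3.89
v -3.385 2.518 2.338
v -4.136 2.123 4.104
v -2.324 1.297 2.516
v -3.075 0.902 4.282
v -2.489 2.569 2.73
v -3.24 2.173 4.497
v -1.682 2.217 -1.413
v -1.294 2.229 -2.043
v -0.998 3.523 -0.967
v -1.53 2.378 -2.119
v -1.788 2.503 -2.087
v -2.03 2.584 -1.953
v -2.22 2.609 -1.736
v -2.327 2.575 -1.471
v -2.336 2.486 -1.196
v -2.246 2.356 -0.954
v -2.07 2.205 -0.783
v -1.834 2.056 -0.707
v -1.576 1.931 -0.739
v -1.333 1.85 -0.873
v -1.144 1.825 -1.089
v -1.037 1.859 -1.355
v -1.027 1.948 -1.63
v -1.118 2.078 -1.871
f 2 4 1
f 5 2 1
f 1 4 3
f 3 5 1
f 2 8 4
f 6 2 5
f 6 8 2
f 4 8 3
f 7 5 3
f 3 8 7
f 7 6 5
f 8 6 7
f 10 9 12
f 10 12 11
f 12 9 13
f 12 13 11
f 13 9 14
f 13 14 11
f 14 9 15
f 14 15 11
f 15 9 16
f 15 16 11
f 16 9 17
f 16 17 11
f 17 9 18
f 17 18 11
f 18 9 19
f 18 19 11
f 19 9 20
f 19 20 11
f 20 9 21
f 20 21 11
f 21 9 22
f 21 22 11
f 22 9 23
f 22 23 11
f 23 9 24
f 23 24 11
f 24 9 25
f 24 25 11
f 25 9 26
f 25 26 11
f 26 9 10
f 26 10 11



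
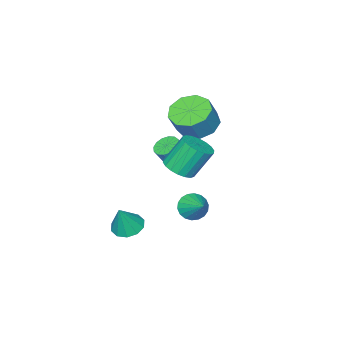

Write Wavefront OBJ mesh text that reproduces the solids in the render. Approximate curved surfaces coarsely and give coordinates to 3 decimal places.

v 1.785 0.184 1.083
v 2.288 0.239 0.69
v 2.195 1.116 1.737
v 2.094 0.409 0.569
v 1.839 0.534 0.55
v 1.574 0.591 0.636
v 1.35 0.566 0.811
v 1.212 0.466 1.039
v 1.188 0.311 1.276
v 1.283 0.13 1.475
v 1.476 -0.041 1.596
v 1.731 -0.166 1.616
v 1.997 -0.223 1.53
v 2.22 -0.198 1.355
v 2.358 -0.098 1.126
v 2.382 0.058 0.889
v 3.441 -1.721 -0.09
v 3.915 -1.276 -0.321
v 3.959 -1.659 1.09
v 3.579 -1.052 -0.186
v 3.19 -1.083 -0.013
v 2.897 -1.357 0.13
v 2.812 -1.771 0.189
v 2.967 -2.165 0.141
v 3.303 -2.39 0.006
v 3.692 -2.359 -0.167
v 3.985 -2.084 -0.31
v 4.07 -1.671 -0.369
v 0.927 -1.406 2.161
v 1.553 -1.521 2.518
v 0.919 -1.069 3.776
v 0.293 -0.954 3.419
v 1.581 -1.213 2.421
v 0.947 -0.76 3.679
v 1.479 -0.942 2.272
v 0.845 -0.49 3.531
v 1.268 -0.764 2.102
v 0.634 -0.311 3.36
v 0.99 -0.712 1.943
v 0.356 -0.26 3.201
v 0.699 -0.798 1.827
v 0.064 -0.346 3.086
v 0.453 -1.005 1.778
v -0.181 -0.553 3.036
v 0.301 -1.291 1.804
v -0.333 -0.839 3.062
v 0.273 -1.6 1.901
v -0.361 -1.147 3.159
v 0.375 -1.87 2.049
v -0.259 -1.418 3.308
v 0.586 -2.049 2.22
v -0.048 -1.596 3.478
v 0.864 -2.1 2.379
v 0.23 -1.648 3.637
v 1.156 -2.014 2.494
v 0.521 -1.562 3.753
v 1.401 -1.807 2.544
v 0.767 -1.355 3.802
v -1.725 -2.857 2.939
v -1.137 -2.228 2.561
v -0.547 -2.154 3.604
v -1.135 -2.783 3.981
v -1.641 -1.928 2.825
v -1.051 -1.854 3.867
v -2.184 -2.062 3.142
v -1.594 -1.988 4.184
v -2.512 -2.569 3.363
v -1.923 -2.494 4.406
v -2.472 -3.21 3.386
v -1.883 -3.136 4.429
v -2.082 -3.686 3.2
v -1.493 -3.612 4.243
v -1.525 -3.775 2.891
v -0.936 -3.7 3.934
v -1.061 -3.434 2.605
v -0.472 -3.359 3.647
v -0.908 -2.823 2.475
v -0.319 -2.749 3.517
v -1.678 -3.702 0.225
v -1.218 -3.398 0.014
v -0.483 -3.613 1.304
v -0.942 -3.918 1.515
v -1.396 -3.19 0.15
v -0.66 -3.405 1.439
v -1.648 -3.119 0.306
v -0.913 -3.334 1.595
v -1.909 -3.204 0.44
v -1.174 -3.419 1.73
v -2.108 -3.423 0.517
v -1.372 -3.638 1.807
v -2.191 -3.717 0.516
v -1.456 -3.932 1.805
v -2.137 -4.007 0.436
v -1.402 -4.222 1.726
v -1.96 -4.215 0.301
v -1.224 -4.43 1.59
v -1.707 -4.286 0.145
v -0.972 -4.501 1.434
v -1.446 -4.201 0.01
v -0.711 -4.416 1.3
v -1.248 -3.982 -0.067
v -0.512 -4.197 1.223
v -1.164 -3.688 -0.065
v -0.429 -3.903 1.224
f 2 1 4
f 2 4 3
f 4 1 5
f 4 5 3
f 5 1 6
f 5 6 3
f 6 1 7
f 6 7 3
f 7 1 8
f 7 8 3
f 8 1 9
f 8 9 3
f 9 1 10
f 9 10 3
f 10 1 11
f 10 11 3
f 11 1 12
f 11 12 3
f 12 1 13
f 12 13 3
f 13 1 14
f 13 14 3
f 14 1 15
f 14 15 3
f 15 1 16
f 15 16 3
f 16 1 2
f 16 2 3
f 18 17 20
f 18 20 19
f 20 17 21
f 20 21 19
f 21 17 22
f 21 22 19
f 22 17 23
f 22 23 19
f 23 17 24
f 23 24 19
f 24 17 25
f 24 25 19
f 25 17 26
f 25 26 19
f 26 17 27
f 26 27 19
f 27 17 28
f 27 28 19
f 28 17 18
f 28 18 19
f 30 29 33
f 30 33 31
f 31 33 34
f 31 34 32
f 33 29 35
f 33 35 34
f 34 35 36
f 34 36 32
f 35 29 37
f 35 37 36
f 36 37 38
f 36 38 32
f 37 29 39
f 37 39 38
f 38 39 40
f 38 40 32
f 39 29 41
f 39 41 40
f 40 41 42
f 40 42 32
f 41 29 43
f 41 43 42
f 42 43 44
f 42 44 32
f 43 29 45
f 43 45 44
f 44 45 46
f 44 46 32
f 45 29 47
f 45 47 46
f 46 47 48
f 46 48 32
f 47 29 49
f 47 49 48
f 48 49 50
f 48 50 32
f 49 29 51
f 49 51 50
f 50 51 52
f 50 52 32
f 51 29 53
f 51 53 52
f 52 53 54
f 52 54 32
f 53 29 55
f 53 55 54
f 54 55 56
f 54 56 32
f 55 29 57
f 55 57 56
f 56 57 58
f 56 58 32
f 57 29 30
f 57 30 58
f 58 30 31
f 58 31 32
f 60 59 63
f 60 63 61
f 61 63 64
f 61 64 62
f 63 59 65
f 63 65 64
f 64 65 66
f 64 66 62
f 65 59 67
f 65 67 66
f 66 67 68
f 66 68 62
f 67 59 69
f 67 69 68
f 68 69 70
f 68 70 62
f 69 59 71
f 69 71 70
f 70 71 72
f 70 72 62
f 71 59 73
f 71 73 72
f 72 73 74
f 72 74 62
f 73 59 75
f 73 75 74
f 74 75 76
f 74 76 62
f 75 59 77
f 75 77 76
f 76 77 78
f 76 78 62
f 77 59 60
f 77 60 78
f 78 60 61
f 78 61 62
f 80 79 83
f 80 83 81
f 81 83 84
f 81 84 82
f 83 79 85
f 83 85 84
f 84 85 86
f 84 86 82
f 85 79 87
f 85 87 86
f 86 87 88
f 86 88 82
f 87 79 89
f 87 89 88
f 88 89 90
f 88 90 82
f 89 79 91
f 89 91 90
f 90 91 92
f 90 92 82
f 91 79 93
f 91 93 92
f 92 93 94
f 92 94 82
f 93 79 95
f 93 95 94
f 94 95 96
f 94 96 82
f 95 79 97
f 95 97 96
f 96 97 98
f 96 98 82
f 97 79 99
f 97 99 98
f 98 99 100
f 98 100 82
f 99 79 101
f 99 101 100
f 100 101 102
f 100 102 82
f 101 79 103
f 101 103 102
f 102 103 104
f 102 104 82
f 103 79 80
f 103 80 104
f 104 80 81
f 104 81 82



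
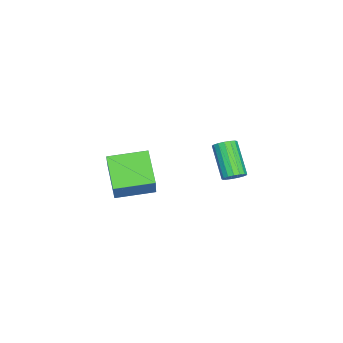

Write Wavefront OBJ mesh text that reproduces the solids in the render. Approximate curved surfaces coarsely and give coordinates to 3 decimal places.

v -3.176 4.248 -3.43
v -2.863 4.597 -2.966
v -4.17 3.781 -1.467
v -4.484 3.432 -1.93
v -3.094 4.79 -3.063
v -4.401 3.974 -1.563
v -3.344 4.859 -3.243
v -4.651 4.043 -1.744
v -3.555 4.787 -3.466
v -4.862 3.971 -1.967
v -3.68 4.592 -3.681
v -4.987 3.776 -2.182
v -3.69 4.319 -3.839
v -4.997 3.503 -2.339
v -3.582 4.029 -3.902
v -4.889 3.213 -2.403
v -3.381 3.789 -3.858
v -4.688 2.973 -2.358
v -3.133 3.654 -3.715
v -4.44 2.838 -2.215
v -2.895 3.656 -3.507
v -4.202 2.84 -2.007
v -2.722 3.793 -3.281
v -4.029 2.977 -1.782
v -2.653 4.034 -3.09
v -3.96 3.218 -1.59
v -2.704 4.325 -2.976
v -4.011 3.509 -1.476
v 1.921 -0.548 -2.243
v 0.538 -1.262 -1.004
v 1.165 1.322 -2.009
v -0.218 0.607 -0.77
v 3.218 -0.227 -0.61
v 1.835 -0.942 0.629
v 2.462 1.642 -0.376
v 1.079 0.928 0.863
f 2 1 5
f 2 5 3
f 3 5 6
f 3 6 4
f 5 1 7
f 5 7 6
f 6 7 8
f 6 8 4
f 7 1 9
f 7 9 8
f 8 9 10
f 8 10 4
f 9 1 11
f 9 11 10
f 10 11 12
f 10 12 4
f 11 1 13
f 11 13 12
f 12 13 14
f 12 14 4
f 13 1 15
f 13 15 14
f 14 15 16
f 14 16 4
f 15 1 17
f 15 17 16
f 16 17 18
f 16 18 4
f 17 1 19
f 17 19 18
f 18 19 20
f 18 20 4
f 19 1 21
f 19 21 20
f 20 21 22
f 20 22 4
f 21 1 23
f 21 23 22
f 22 23 24
f 22 24 4
f 23 1 25
f 23 25 24
f 24 25 26
f 24 26 4
f 25 1 27
f 25 27 26
f 26 27 28
f 26 28 4
f 27 1 2
f 27 2 28
f 28 2 3
f 28 3 4
f 30 32 29
f 33 30 29
f 29 32 31
f 31 33 29
f 30 36 32
f 34 30 33
f 34 36 30
f 32 36 31
f 35 33 31
f 31 36 35
f 35 34 33
f 36 34 35



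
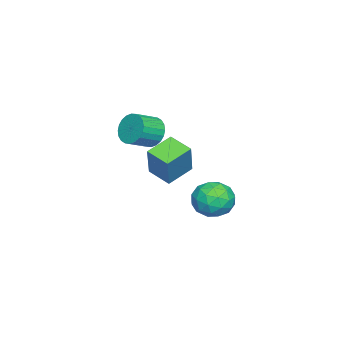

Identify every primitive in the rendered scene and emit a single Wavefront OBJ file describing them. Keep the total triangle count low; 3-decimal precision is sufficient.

v 1.843 2.671 1.831
v 2.587 2.881 3.333
v 2.26 3.685 1.483
v 3.004 3.895 2.985
v 2.936 2.065 1.375
v 3.68 2.275 2.877
v 3.353 3.079 1.027
v 4.097 3.289 2.529
v -0.181 4.471 -2.13
v 0.661 3.972 -1.841
v -1.081 3.548 -1.099
v -0.239 3.049 -0.81
v -0.367 4.027 -0.551
v 0.19 4.598 -1.188
v -0.61 2.922 -1.752
v -0.053 3.493 -2.389
v 0.396 3.015 -1.608
v 0.546 3.698 -0.865
v -0.966 3.822 -2.075
v -0.816 4.505 -1.332
v 0.319 4.302 -2.076
v -0.739 3.218 -0.864
v -0.814 3.793 -0.712
v -0.319 3.5 -0.542
v 0.042 4.67 -1.692
v 0.537 4.377 -1.522
v -0.067 4.41 -0.764
v -0.957 3.143 -1.418
v -0.462 2.85 -1.248
v -0.101 4.02 -2.398
v 0.394 3.727 -2.228
v -0.353 3.11 -2.176
v 0.658 3.447 -1.769
v 0.129 2.904 -1.163
v -0.089 2.83 -1.717
v 0.238 3.165 -2.091
v 0.746 3.848 -1.333
v 0.217 3.306 -0.727
v 0.142 3.881 -0.574
v 0.469 4.216 -0.949
v 0.59 3.286 -1.195
v -0.637 4.214 -2.213
v -1.166 3.672 -1.607
v -0.889 3.304 -1.991
v -0.562 3.639 -2.366
v -0.549 4.616 -1.777
v -1.078 4.073 -1.171
v -0.658 4.355 -0.849
v -0.331 4.69 -1.223
v -1.01 4.234 -1.745
v 2.307 1.963 3.331
v 2.753 2.105 2.695
v 3.62 1.519 3.172
v 3.173 1.377 3.809
v 2.821 2.349 2.872
v 3.687 1.762 3.349
v 2.81 2.534 3.118
v 3.677 1.947 3.595
v 2.723 2.632 3.397
v 3.589 2.045 3.874
v 2.572 2.628 3.666
v 3.439 2.041 4.143
v 2.381 2.523 3.884
v 3.248 1.936 4.361
v 2.179 2.333 4.018
v 3.045 1.746 4.495
v 1.996 2.086 4.047
v 2.862 1.5 4.524
v 1.86 1.821 3.968
v 2.727 1.235 4.445
v 1.793 1.578 3.791
v 2.659 0.991 4.268
v 1.803 1.393 3.545
v 2.67 0.806 4.022
v 1.891 1.295 3.266
v 2.757 0.708 3.743
v 2.041 1.299 2.997
v 2.908 0.712 3.474
v 2.232 1.404 2.779
v 3.099 0.817 3.256
v 2.435 1.594 2.645
v 3.301 1.007 3.122
v 2.618 1.84 2.616
v 3.484 1.254 3.093
f 2 4 1
f 5 2 1
f 1 4 3
f 3 5 1
f 2 8 4
f 6 2 5
f 6 8 2
f 4 8 3
f 7 5 3
f 3 8 7
f 7 6 5
f 8 6 7
f 9 46 25
f 46 20 49
f 25 49 14
f 46 49 25
f 9 25 21
f 25 14 26
f 21 26 10
f 25 26 21
f 9 21 30
f 21 10 31
f 30 31 16
f 21 31 30
f 9 30 42
f 30 16 45
f 42 45 19
f 30 45 42
f 9 42 46
f 42 19 50
f 46 50 20
f 42 50 46
f 10 26 37
f 26 14 40
f 37 40 18
f 26 40 37
f 14 49 27
f 49 20 48
f 27 48 13
f 49 48 27
f 20 50 47
f 50 19 43
f 47 43 11
f 50 43 47
f 19 45 44
f 45 16 32
f 44 32 15
f 45 32 44
f 16 31 36
f 31 10 33
f 36 33 17
f 31 33 36
f 12 38 24
f 38 18 39
f 24 39 13
f 38 39 24
f 12 24 22
f 24 13 23
f 22 23 11
f 24 23 22
f 12 22 29
f 22 11 28
f 29 28 15
f 22 28 29
f 12 29 34
f 29 15 35
f 34 35 17
f 29 35 34
f 12 34 38
f 34 17 41
f 38 41 18
f 34 41 38
f 13 39 27
f 39 18 40
f 27 40 14
f 39 40 27
f 11 23 47
f 23 13 48
f 47 48 20
f 23 48 47
f 15 28 44
f 28 11 43
f 44 43 19
f 28 43 44
f 17 35 36
f 35 15 32
f 36 32 16
f 35 32 36
f 18 41 37
f 41 17 33
f 37 33 10
f 41 33 37
f 52 51 55
f 52 55 53
f 53 55 56
f 53 56 54
f 55 51 57
f 55 57 56
f 56 57 58
f 56 58 54
f 57 51 59
f 57 59 58
f 58 59 60
f 58 60 54
f 59 51 61
f 59 61 60
f 60 61 62
f 60 62 54
f 61 51 63
f 61 63 62
f 62 63 64
f 62 64 54
f 63 51 65
f 63 65 64
f 64 65 66
f 64 66 54
f 65 51 67
f 65 67 66
f 66 67 68
f 66 68 54
f 67 51 69
f 67 69 68
f 68 69 70
f 68 70 54
f 69 51 71
f 69 71 70
f 70 71 72
f 70 72 54
f 71 51 73
f 71 73 72
f 72 73 74
f 72 74 54
f 73 51 75
f 73 75 74
f 74 75 76
f 74 76 54
f 75 51 77
f 75 77 76
f 76 77 78
f 76 78 54
f 77 51 79
f 77 79 78
f 78 79 80
f 78 80 54
f 79 51 81
f 79 81 80
f 80 81 82
f 80 82 54
f 81 51 83
f 81 83 82
f 82 83 84
f 82 84 54
f 83 51 52
f 83 52 84
f 84 52 53
f 84 53 54



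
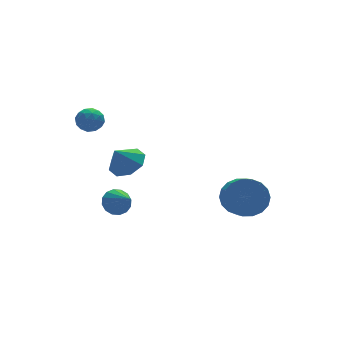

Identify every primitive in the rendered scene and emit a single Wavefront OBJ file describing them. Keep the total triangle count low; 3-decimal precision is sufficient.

v -3.567 1.494 1.064
v -2.939 1.618 0.723
v -3.441 0.342 0.877
v -2.813 0.466 0.536
v -2.864 0.573 1.251
v -2.942 1.285 1.367
v -3.438 0.675 0.233
v -3.516 1.387 0.349
v -2.86 1.113 0.209
v -2.505 1.049 0.839
v -3.875 0.911 0.761
v -3.52 0.847 1.391
v -3.265 1.657 0.91
v -3.115 0.303 0.69
v -3.145 0.365 1.111
v -2.776 0.439 0.91
v -3.266 1.461 1.289
v -2.897 1.534 1.088
v -2.852 0.92 1.399
v -3.483 0.426 0.512
v -3.114 0.499 0.311
v -3.604 1.521 0.69
v -3.235 1.595 0.489
v -3.528 1.04 0.201
v -2.848 1.433 0.407
v -2.774 0.756 0.297
v -3.142 0.879 0.119
v -3.188 1.297 0.187
v -2.64 1.396 0.777
v -2.565 0.719 0.667
v -2.595 0.781 1.088
v -2.641 1.2 1.156
v -2.593 1.099 0.475
v -3.815 1.241 0.933
v -3.74 0.564 0.823
v -3.739 0.76 0.444
v -3.785 1.179 0.512
v -3.606 1.204 1.303
v -3.532 0.527 1.193
v -3.192 0.663 1.413
v -3.238 1.081 1.481
v -3.787 0.861 1.125
v -2.46 -0.318 -4.196
v -2.113 -0.685 -4.75
v -2.32 -1.622 -3.244
v -1.829 -0.51 -4.552
v -1.713 -0.284 -4.258
v -1.798 -0.067 -3.948
v -2.06 0.083 -3.704
v -2.429 0.126 -3.592
v -2.807 0.049 -3.641
v -3.091 -0.126 -3.839
v -3.206 -0.352 -4.133
v -3.122 -0.569 -4.443
v -2.86 -0.719 -4.687
v -2.491 -0.762 -4.799
v -2.363 -1.42 -0.909
v -1.679 -0.99 -0.41
v -3.017 -1.54 0.089
v -2.168 -0.52 -0.673
v -2.771 -0.578 -1.075
v -3.135 -1.128 -1.38
v -3.047 -1.849 -1.409
v -2.558 -2.319 -1.146
v -1.955 -2.261 -0.744
v -1.591 -1.711 -0.439
v 2.774 -2.775 -3.755
v 3.582 -3.317 -4.175
v 3.054 -4.887 -3.166
v 2.246 -4.345 -2.745
v 3.772 -3.131 -3.786
v 3.244 -4.701 -2.776
v 3.765 -2.874 -3.39
v 3.236 -4.444 -2.381
v 3.561 -2.597 -3.067
v 3.033 -4.167 -2.057
v 3.201 -2.356 -2.88
v 2.673 -3.926 -1.87
v 2.757 -2.198 -2.866
v 2.229 -3.768 -1.856
v 2.316 -2.154 -3.028
v 1.788 -3.724 -2.019
v 1.966 -2.233 -3.334
v 1.438 -3.803 -2.325
v 1.776 -2.419 -3.724
v 1.248 -3.989 -2.714
v 1.784 -2.676 -4.119
v 1.255 -4.246 -3.11
v 1.987 -2.953 -4.443
v 1.459 -4.523 -3.433
v 2.347 -3.194 -4.63
v 1.819 -4.764 -3.62
v 2.791 -3.352 -4.644
v 2.263 -4.922 -3.634
v 3.232 -3.396 -4.481
v 2.704 -4.966 -3.472
f 1 38 17
f 38 12 41
f 17 41 6
f 38 41 17
f 1 17 13
f 17 6 18
f 13 18 2
f 17 18 13
f 1 13 22
f 13 2 23
f 22 23 8
f 13 23 22
f 1 22 34
f 22 8 37
f 34 37 11
f 22 37 34
f 1 34 38
f 34 11 42
f 38 42 12
f 34 42 38
f 2 18 29
f 18 6 32
f 29 32 10
f 18 32 29
f 6 41 19
f 41 12 40
f 19 40 5
f 41 40 19
f 12 42 39
f 42 11 35
f 39 35 3
f 42 35 39
f 11 37 36
f 37 8 24
f 36 24 7
f 37 24 36
f 8 23 28
f 23 2 25
f 28 25 9
f 23 25 28
f 4 30 16
f 30 10 31
f 16 31 5
f 30 31 16
f 4 16 14
f 16 5 15
f 14 15 3
f 16 15 14
f 4 14 21
f 14 3 20
f 21 20 7
f 14 20 21
f 4 21 26
f 21 7 27
f 26 27 9
f 21 27 26
f 4 26 30
f 26 9 33
f 30 33 10
f 26 33 30
f 5 31 19
f 31 10 32
f 19 32 6
f 31 32 19
f 3 15 39
f 15 5 40
f 39 40 12
f 15 40 39
f 7 20 36
f 20 3 35
f 36 35 11
f 20 35 36
f 9 27 28
f 27 7 24
f 28 24 8
f 27 24 28
f 10 33 29
f 33 9 25
f 29 25 2
f 33 25 29
f 44 43 46
f 44 46 45
f 46 43 47
f 46 47 45
f 47 43 48
f 47 48 45
f 48 43 49
f 48 49 45
f 49 43 50
f 49 50 45
f 50 43 51
f 50 51 45
f 51 43 52
f 51 52 45
f 52 43 53
f 52 53 45
f 53 43 54
f 53 54 45
f 54 43 55
f 54 55 45
f 55 43 56
f 55 56 45
f 56 43 44
f 56 44 45
f 58 57 60
f 58 60 59
f 60 57 61
f 60 61 59
f 61 57 62
f 61 62 59
f 62 57 63
f 62 63 59
f 63 57 64
f 63 64 59
f 64 57 65
f 64 65 59
f 65 57 66
f 65 66 59
f 66 57 58
f 66 58 59
f 68 67 71
f 68 71 69
f 69 71 72
f 69 72 70
f 71 67 73
f 71 73 72
f 72 73 74
f 72 74 70
f 73 67 75
f 73 75 74
f 74 75 76
f 74 76 70
f 75 67 77
f 75 77 76
f 76 77 78
f 76 78 70
f 77 67 79
f 77 79 78
f 78 79 80
f 78 80 70
f 79 67 81
f 79 81 80
f 80 81 82
f 80 82 70
f 81 67 83
f 81 83 82
f 82 83 84
f 82 84 70
f 83 67 85
f 83 85 84
f 84 85 86
f 84 86 70
f 85 67 87
f 85 87 86
f 86 87 88
f 86 88 70
f 87 67 89
f 87 89 88
f 88 89 90
f 88 90 70
f 89 67 91
f 89 91 90
f 90 91 92
f 90 92 70
f 91 67 93
f 91 93 92
f 92 93 94
f 92 94 70
f 93 67 95
f 93 95 94
f 94 95 96
f 94 96 70
f 95 67 68
f 95 68 96
f 96 68 69
f 96 69 70



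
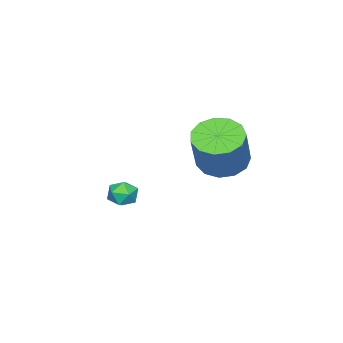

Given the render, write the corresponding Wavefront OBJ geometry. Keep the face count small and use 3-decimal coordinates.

v 0.422 -1.26 -1.205
v 0.644 -0.877 -0.618
v 1.436 -1.883 -1.182
v 1.658 -1.5 -0.595
v 1.098 -1.974 -0.535
v 0.472 -1.589 -0.549
v 1.608 -1.171 -1.251
v 0.982 -0.786 -1.265
v 1.377 -0.822 -0.646
v 1.062 -1.318 -0.203
v 1.018 -1.442 -1.597
v 0.703 -1.938 -1.154
v 0.719 3.228 2.185
v 1.221 4.078 1.701
v 2.264 4.482 3.49
v 1.761 3.632 3.975
v 0.702 4.303 1.953
v 1.744 4.707 3.742
v 0.187 4.187 2.278
v 1.23 4.59 4.068
v -0.158 3.766 2.575
v 0.884 4.17 4.364
v -0.225 3.174 2.747
v 0.817 3.578 4.537
v 0.008 2.6 2.741
v 1.05 3.004 4.531
v 0.466 2.225 2.559
v 1.508 2.629 4.348
v 1.005 2.168 2.258
v 2.047 2.572 4.047
v 1.453 2.448 1.934
v 2.495 2.852 3.723
v 1.668 2.976 1.689
v 2.71 3.38 3.479
v 1.582 3.584 1.603
v 2.624 3.987 3.392
f 1 12 6
f 1 6 2
f 1 2 8
f 1 8 11
f 1 11 12
f 2 6 10
f 6 12 5
f 12 11 3
f 11 8 7
f 8 2 9
f 4 10 5
f 4 5 3
f 4 3 7
f 4 7 9
f 4 9 10
f 5 10 6
f 3 5 12
f 7 3 11
f 9 7 8
f 10 9 2
f 14 13 17
f 14 17 15
f 15 17 18
f 15 18 16
f 17 13 19
f 17 19 18
f 18 19 20
f 18 20 16
f 19 13 21
f 19 21 20
f 20 21 22
f 20 22 16
f 21 13 23
f 21 23 22
f 22 23 24
f 22 24 16
f 23 13 25
f 23 25 24
f 24 25 26
f 24 26 16
f 25 13 27
f 25 27 26
f 26 27 28
f 26 28 16
f 27 13 29
f 27 29 28
f 28 29 30
f 28 30 16
f 29 13 31
f 29 31 30
f 30 31 32
f 30 32 16
f 31 13 33
f 31 33 32
f 32 33 34
f 32 34 16
f 33 13 35
f 33 35 34
f 34 35 36
f 34 36 16
f 35 13 14
f 35 14 36
f 36 14 15
f 36 15 16



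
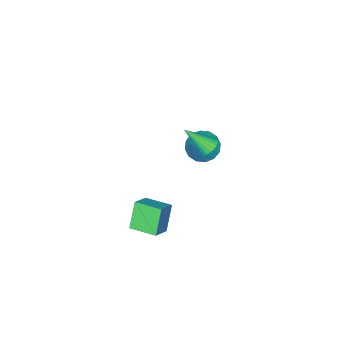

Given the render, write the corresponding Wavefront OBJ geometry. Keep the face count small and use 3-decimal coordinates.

v -3.597 -2.548 -3.564
v -3.004 -3.071 -3.816
v -2.443 -1.872 -2.256
v -2.946 -2.716 -4.051
v -3.063 -2.316 -4.155
v -3.322 -1.978 -4.101
v -3.656 -1.793 -3.903
v -3.973 -1.81 -3.614
v -4.19 -2.025 -3.311
v -4.247 -2.38 -3.076
v -4.131 -2.78 -2.972
v -3.871 -3.118 -3.026
v -3.538 -3.304 -3.224
v -3.22 -3.286 -3.514
v -1.826 0.285 -0.344
v -1.558 0.724 -0.18
v -1.094 -0.525 0.624
v -1.725 0.727 -0.051
v -1.907 0.663 0.033
v -2.077 0.541 0.06
v -2.209 0.38 0.025
v -2.282 0.205 -0.067
v -2.286 0.042 -0.2
v -2.22 -0.084 -0.355
v -2.094 -0.154 -0.509
v -1.927 -0.157 -0.638
v -1.745 -0.092 -0.722
v -1.575 0.029 -0.748
v -1.444 0.19 -0.713
v -1.37 0.365 -0.622
v -1.366 0.528 -0.489
v -1.432 0.654 -0.333
v 2.067 0.724 -2.992
v 1.521 0.355 -1.837
v 1.525 1.823 -2.898
v 0.979 1.455 -1.742
v 2.841 1.065 -2.518
v 2.295 0.697 -1.362
v 2.299 2.165 -2.423
v 1.753 1.796 -1.268
f 2 1 4
f 2 4 3
f 4 1 5
f 4 5 3
f 5 1 6
f 5 6 3
f 6 1 7
f 6 7 3
f 7 1 8
f 7 8 3
f 8 1 9
f 8 9 3
f 9 1 10
f 9 10 3
f 10 1 11
f 10 11 3
f 11 1 12
f 11 12 3
f 12 1 13
f 12 13 3
f 13 1 14
f 13 14 3
f 14 1 2
f 14 2 3
f 16 15 18
f 16 18 17
f 18 15 19
f 18 19 17
f 19 15 20
f 19 20 17
f 20 15 21
f 20 21 17
f 21 15 22
f 21 22 17
f 22 15 23
f 22 23 17
f 23 15 24
f 23 24 17
f 24 15 25
f 24 25 17
f 25 15 26
f 25 26 17
f 26 15 27
f 26 27 17
f 27 15 28
f 27 28 17
f 28 15 29
f 28 29 17
f 29 15 30
f 29 30 17
f 30 15 31
f 30 31 17
f 31 15 32
f 31 32 17
f 32 15 16
f 32 16 17
f 34 36 33
f 37 34 33
f 33 36 35
f 35 37 33
f 34 40 36
f 38 34 37
f 38 40 34
f 36 40 35
f 39 37 35
f 35 40 39
f 39 38 37
f 40 38 39

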